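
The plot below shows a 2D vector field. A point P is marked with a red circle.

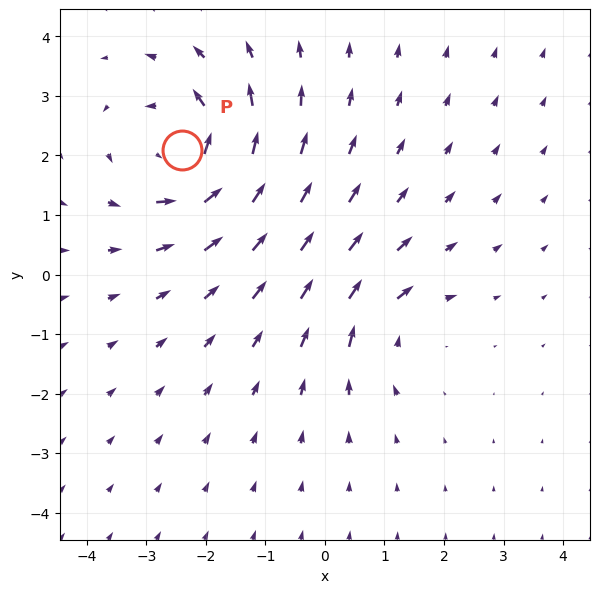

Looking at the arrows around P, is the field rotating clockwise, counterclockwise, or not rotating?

counterclockwise

Near P at (-2.4, 2.1) the arrows circulate counterclockwise. The curl (z-component) there is about +5; positive curl means counterclockwise rotation.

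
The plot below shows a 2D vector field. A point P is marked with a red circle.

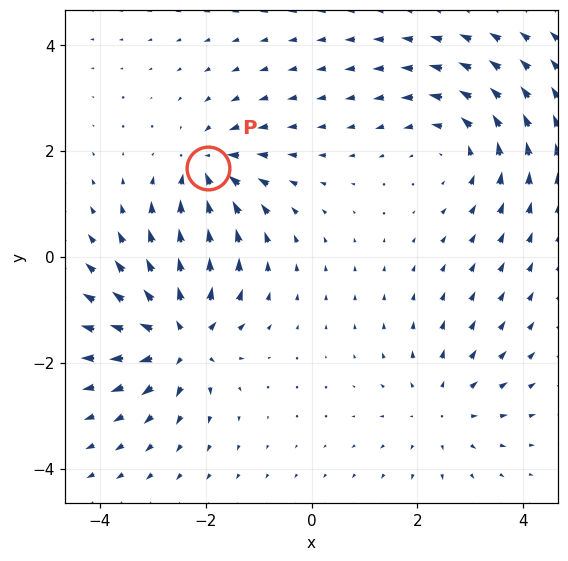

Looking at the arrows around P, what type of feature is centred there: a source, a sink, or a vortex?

sink

At P (-2.0, 1.7) the arrows converge inward. Divergence about -5, curl ≈0 — negative divergence with near-zero curl is a sink.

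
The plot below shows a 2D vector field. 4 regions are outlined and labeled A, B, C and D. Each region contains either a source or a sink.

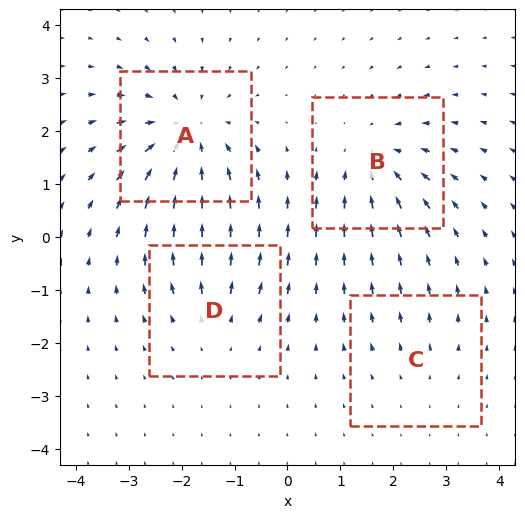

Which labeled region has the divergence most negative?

Divergence at each region's feature centre — A: about -6, B: about -5, C: about +2, D: about +3. Region A is most negative.

A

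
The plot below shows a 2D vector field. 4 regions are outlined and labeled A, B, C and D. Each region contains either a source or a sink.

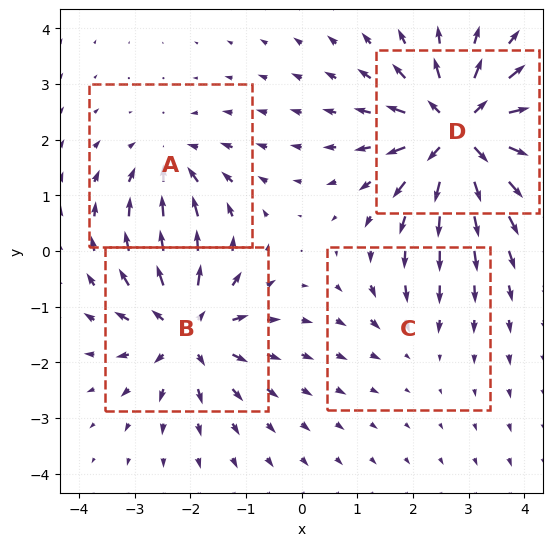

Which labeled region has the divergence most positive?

D

Divergence at each region's feature centre — A: about -4, B: about +6, C: about -2, D: about +9. Region D is most positive.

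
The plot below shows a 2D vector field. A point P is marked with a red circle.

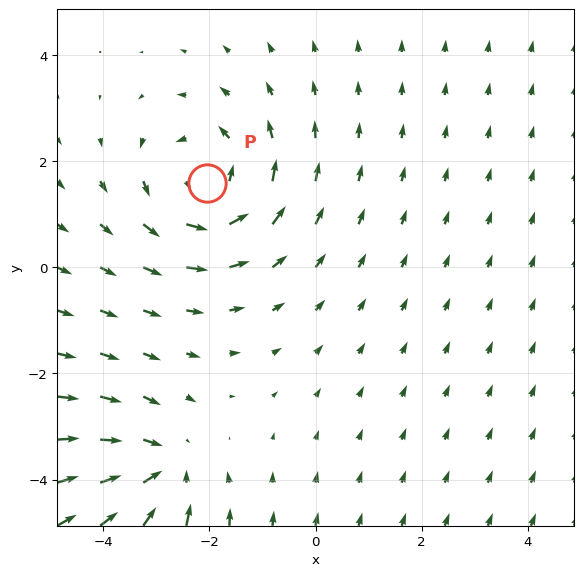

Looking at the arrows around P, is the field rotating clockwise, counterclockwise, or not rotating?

counterclockwise

Near P at (-2.0, 1.6) the arrows circulate counterclockwise. The curl (z-component) there is about +3; positive curl means counterclockwise rotation.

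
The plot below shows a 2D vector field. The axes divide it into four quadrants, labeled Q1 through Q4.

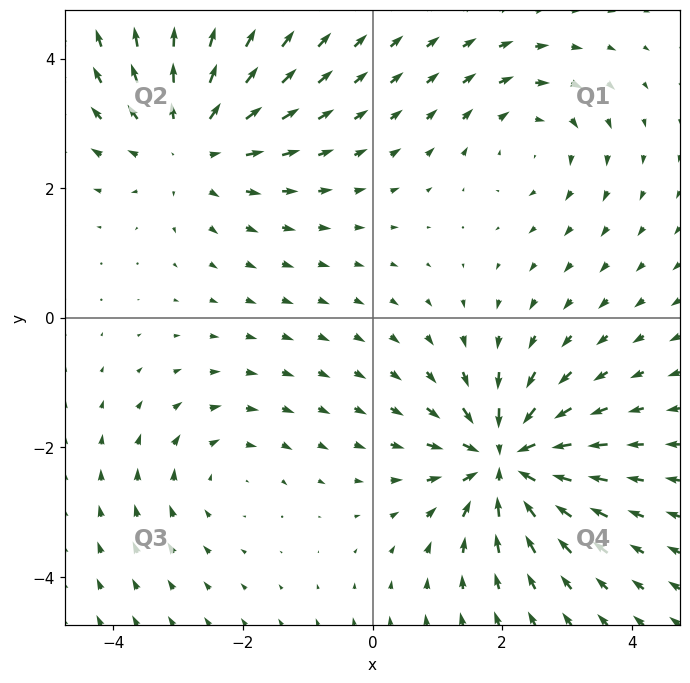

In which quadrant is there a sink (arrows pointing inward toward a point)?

Q4

The sink sits at approximately (2.0, -2.2), which lies in quadrant Q4. The divergence there is about -7, negative as expected for a sink.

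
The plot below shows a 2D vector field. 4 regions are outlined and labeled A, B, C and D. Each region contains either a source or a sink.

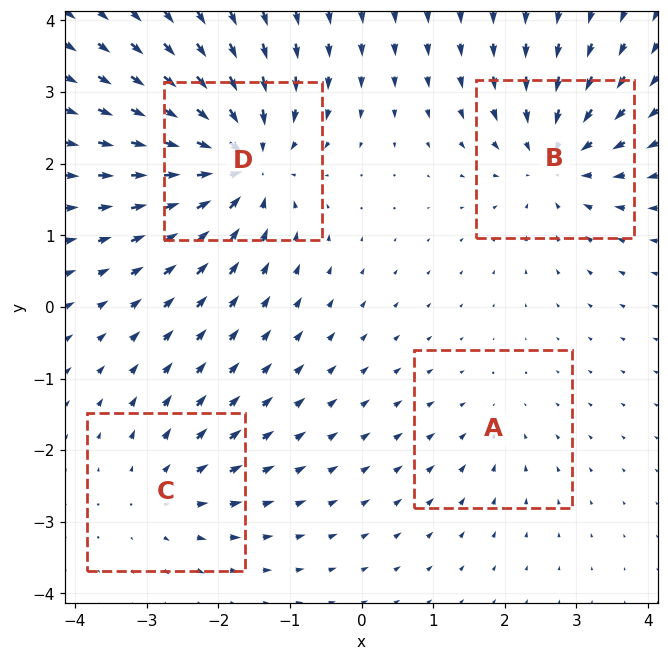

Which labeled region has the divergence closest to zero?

Divergence at each region's feature centre — A: about -2, B: about -5, C: about +4, D: about -7. Region A is closest to zero.

A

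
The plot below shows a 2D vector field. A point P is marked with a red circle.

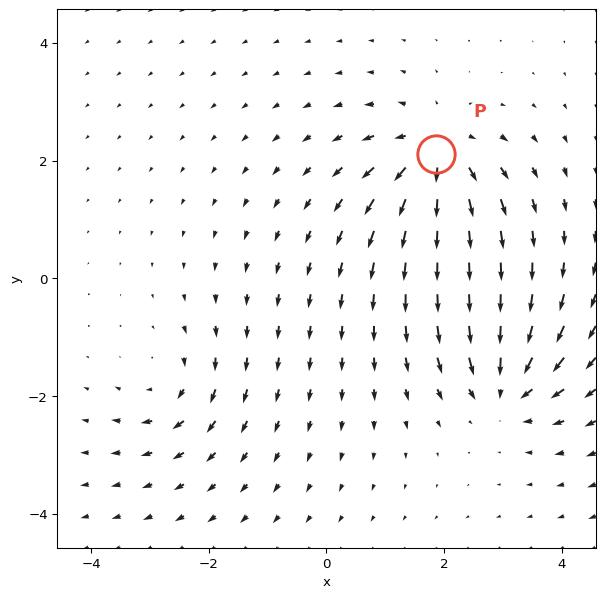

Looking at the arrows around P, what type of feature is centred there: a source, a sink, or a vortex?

source

At P (1.9, 2.1) the arrows spread outward. Divergence about +5, curl ≈0 — positive divergence with near-zero curl is a source.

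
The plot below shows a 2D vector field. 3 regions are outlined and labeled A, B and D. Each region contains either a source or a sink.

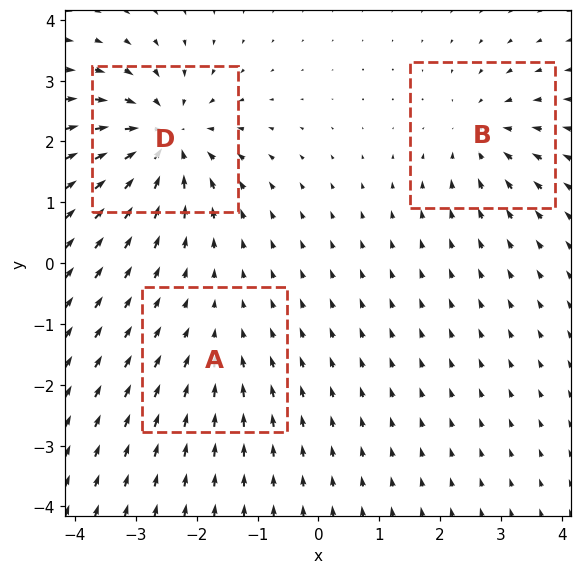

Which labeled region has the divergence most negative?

D

Divergence at each region's feature centre — A: about -2, B: about -3, D: about -6. Region D is most negative.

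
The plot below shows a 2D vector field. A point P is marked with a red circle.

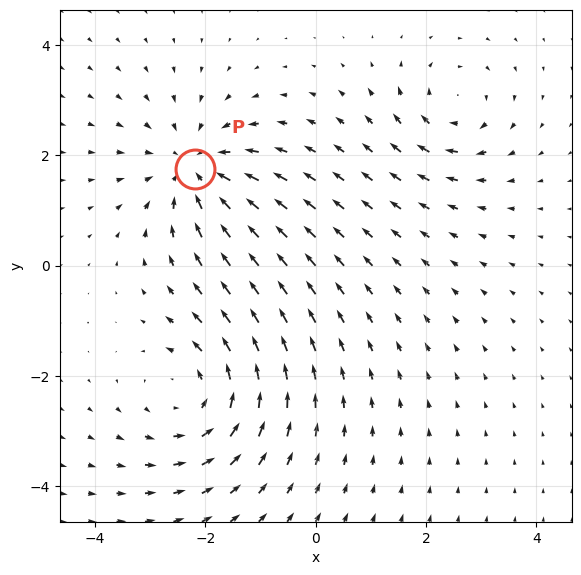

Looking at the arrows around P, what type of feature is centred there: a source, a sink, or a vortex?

At P (-2.2, 1.8) the arrows converge inward. Divergence about -4, curl ≈0 — negative divergence with near-zero curl is a sink.

sink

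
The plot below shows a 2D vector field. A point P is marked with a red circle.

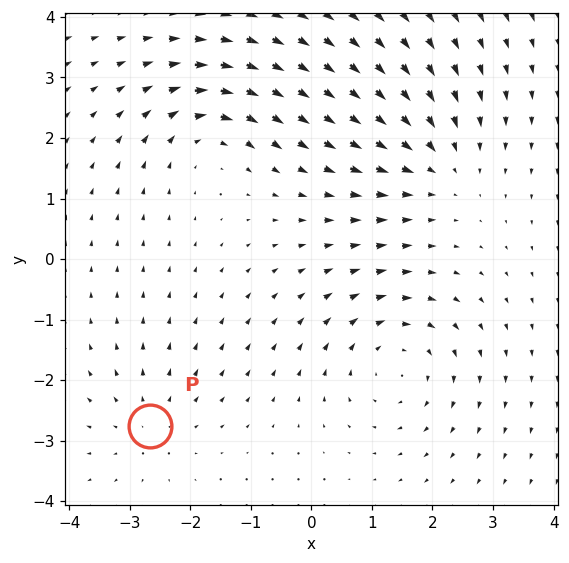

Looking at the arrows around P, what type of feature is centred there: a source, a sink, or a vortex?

At P (-2.7, -2.8) the arrows spread outward. Divergence about +3, curl ≈0 — positive divergence with near-zero curl is a source.

source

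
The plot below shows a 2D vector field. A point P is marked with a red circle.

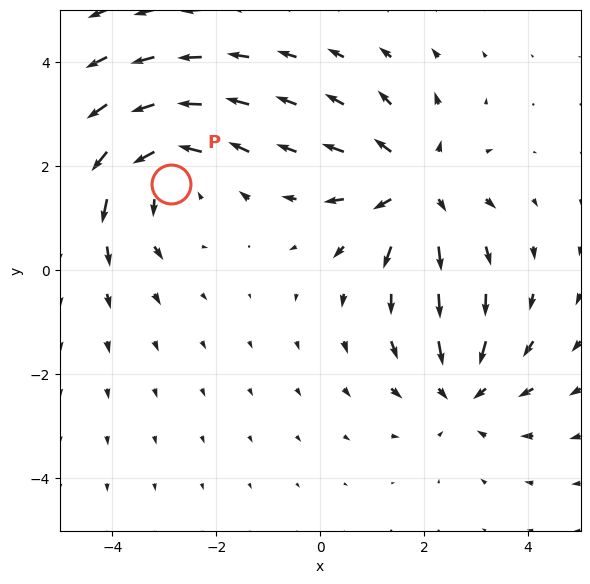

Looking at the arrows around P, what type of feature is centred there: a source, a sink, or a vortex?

At P (-2.9, 1.7) the arrows circulate counterclockwise. Divergence ≈0, curl about +4 — near-zero divergence with nonzero curl is a vortex.

vortex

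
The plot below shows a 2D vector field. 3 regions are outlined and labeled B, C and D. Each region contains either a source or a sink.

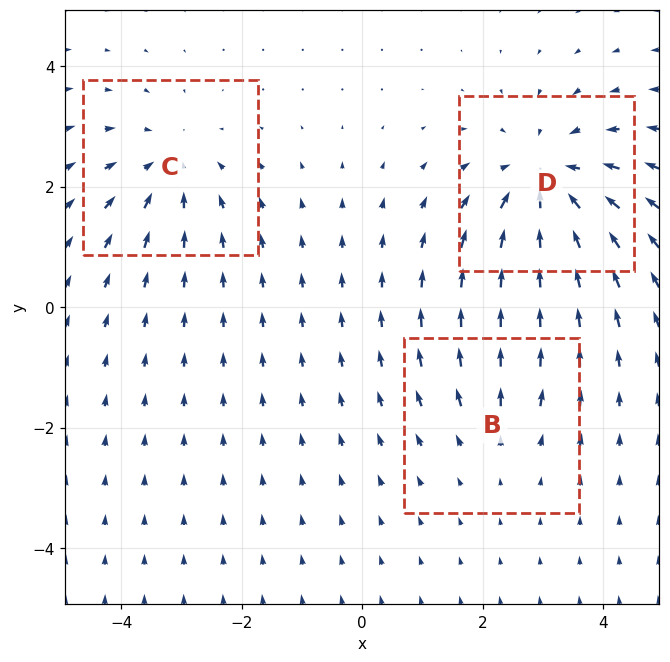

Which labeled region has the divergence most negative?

Divergence at each region's feature centre — B: about +2, C: about -3, D: about -4. Region D is most negative.

D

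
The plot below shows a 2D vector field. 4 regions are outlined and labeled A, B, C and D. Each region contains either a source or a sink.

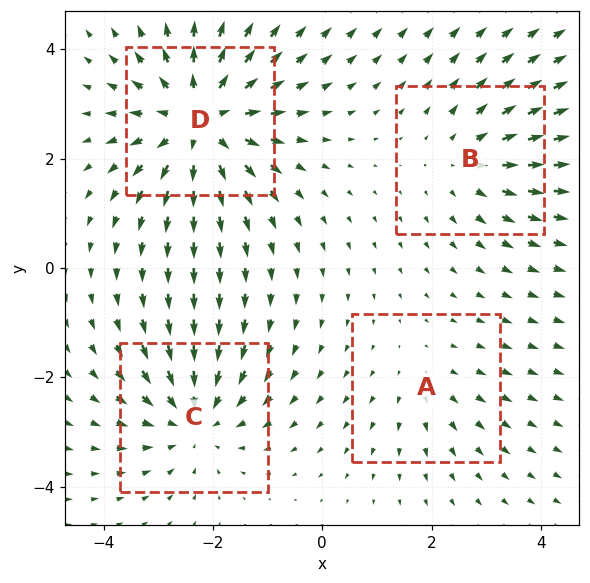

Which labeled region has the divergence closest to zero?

Divergence at each region's feature centre — A: about +2, B: about +3, C: about -4, D: about +6. Region A is closest to zero.

A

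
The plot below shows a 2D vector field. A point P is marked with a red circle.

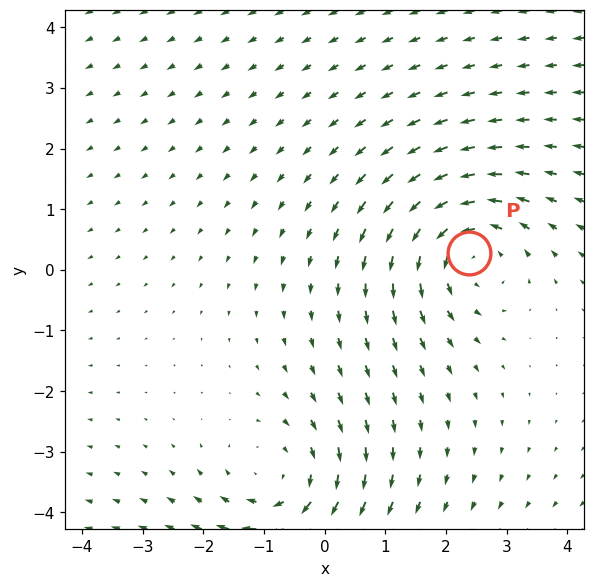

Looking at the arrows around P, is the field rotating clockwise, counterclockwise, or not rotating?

counterclockwise

Near P at (2.4, 0.3) the arrows circulate counterclockwise. The curl (z-component) there is about +4; positive curl means counterclockwise rotation.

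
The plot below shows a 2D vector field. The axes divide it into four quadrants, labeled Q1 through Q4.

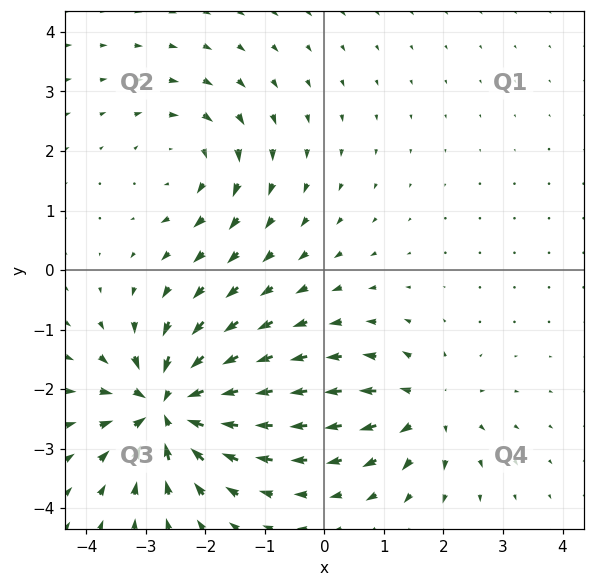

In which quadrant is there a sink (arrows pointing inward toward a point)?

The sink sits at approximately (-2.6, -2.3), which lies in quadrant Q3. The divergence there is about -7, negative as expected for a sink.

Q3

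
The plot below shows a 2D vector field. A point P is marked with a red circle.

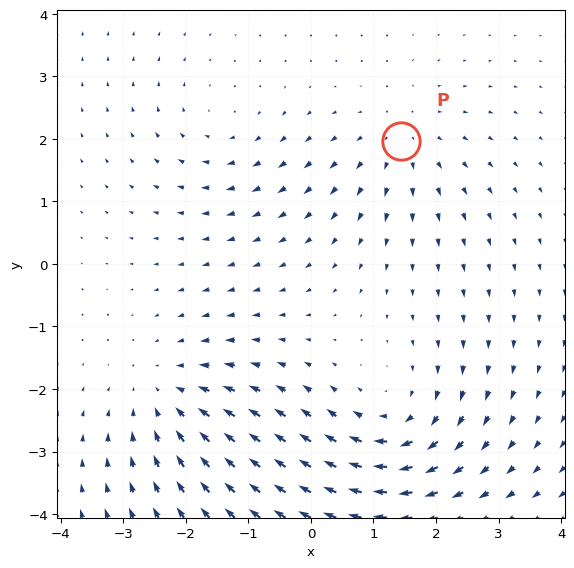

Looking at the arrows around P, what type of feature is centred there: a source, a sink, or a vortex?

source

At P (1.4, 2.0) the arrows spread outward. Divergence about +3, curl ≈0 — positive divergence with near-zero curl is a source.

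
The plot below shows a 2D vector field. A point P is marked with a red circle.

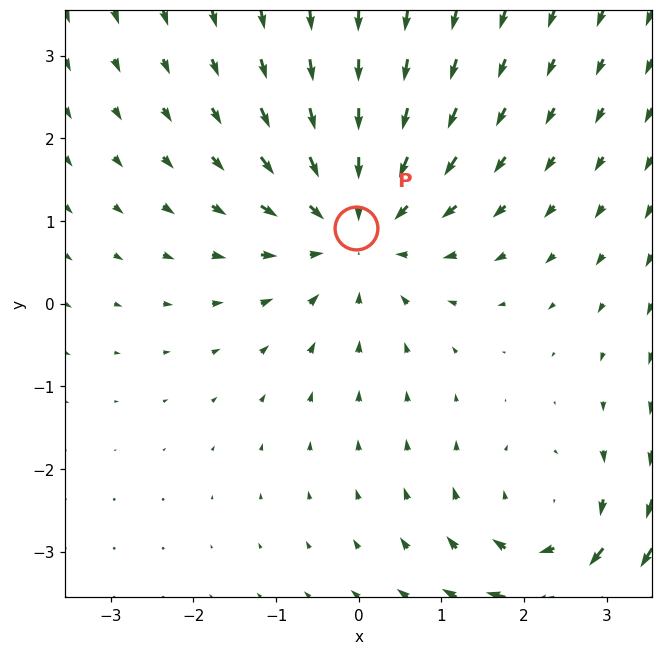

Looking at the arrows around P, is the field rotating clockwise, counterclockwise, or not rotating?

not rotating

Near P at (-0.0, 0.9) the arrows show no circulation. The curl there is ≈0.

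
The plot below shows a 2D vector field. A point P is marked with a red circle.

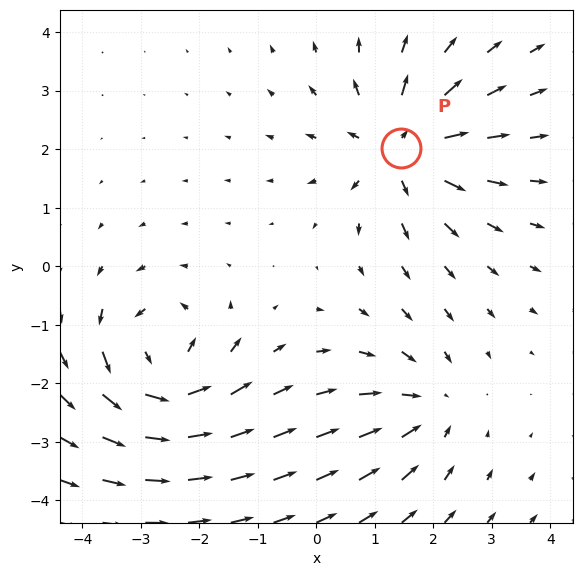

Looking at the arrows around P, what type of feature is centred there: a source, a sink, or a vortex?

At P (1.5, 2.0) the arrows spread outward. Divergence about +5, curl ≈0 — positive divergence with near-zero curl is a source.

source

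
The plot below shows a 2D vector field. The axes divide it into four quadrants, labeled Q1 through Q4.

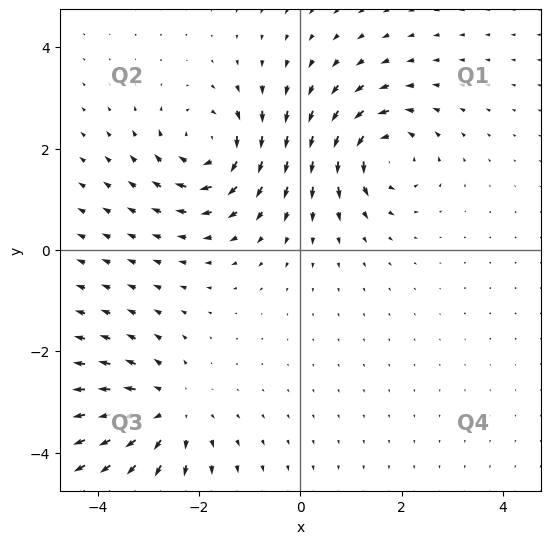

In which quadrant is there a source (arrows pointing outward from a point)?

The source sits at approximately (-2.6, -3.2), which lies in quadrant Q3. The divergence there is about +3, positive as expected for a source.

Q3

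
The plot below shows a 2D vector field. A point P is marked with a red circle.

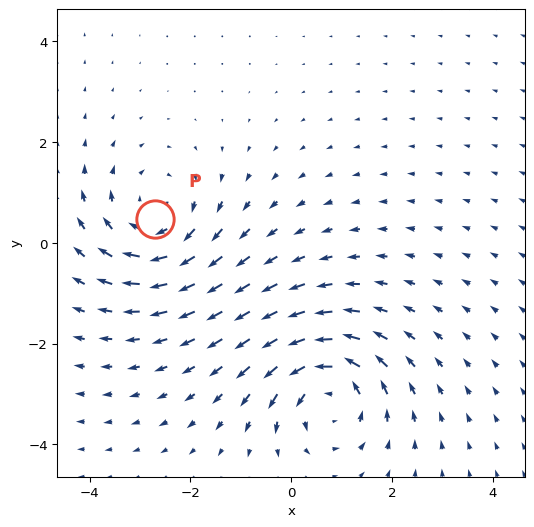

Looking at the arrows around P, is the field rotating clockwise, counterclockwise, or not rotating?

Near P at (-2.7, 0.5) the arrows circulate clockwise. The curl (z-component) there is about -4; negative curl means clockwise rotation.

clockwise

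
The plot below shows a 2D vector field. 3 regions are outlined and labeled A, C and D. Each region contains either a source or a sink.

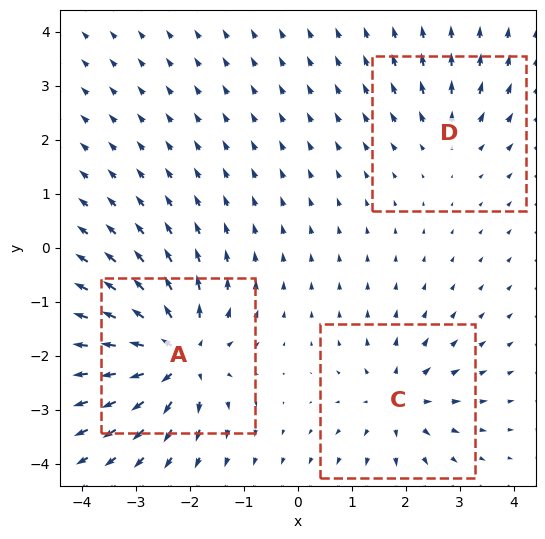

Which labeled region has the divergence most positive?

Divergence at each region's feature centre — A: about +7, C: about +4, D: about +3. Region A is most positive.

A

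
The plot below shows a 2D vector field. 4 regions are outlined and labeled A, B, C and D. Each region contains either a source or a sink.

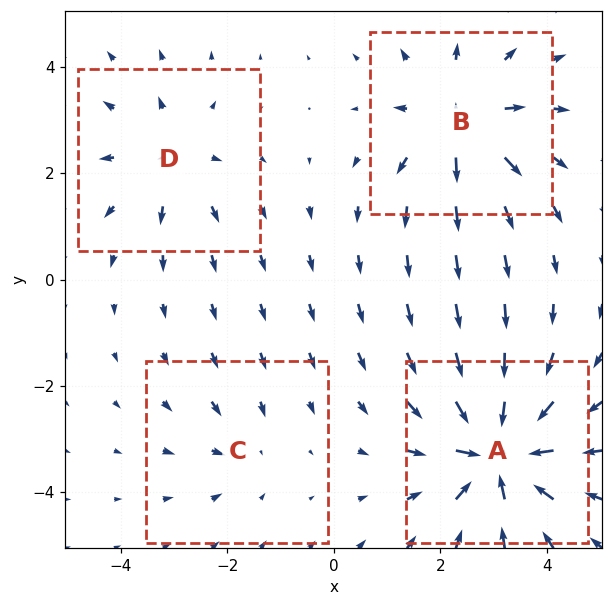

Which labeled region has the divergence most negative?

A

Divergence at each region's feature centre — A: about -7, B: about +5, C: about -2, D: about +4. Region A is most negative.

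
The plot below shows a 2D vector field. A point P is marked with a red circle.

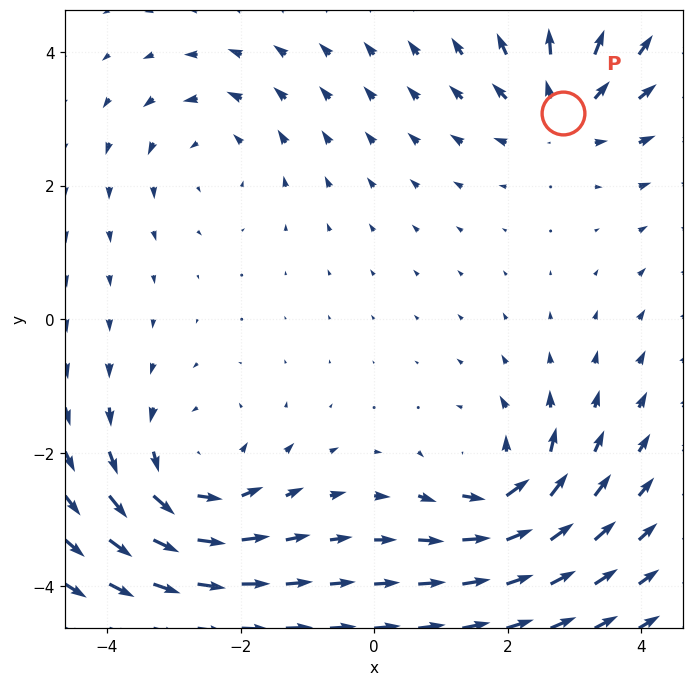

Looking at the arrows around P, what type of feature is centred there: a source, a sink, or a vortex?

At P (2.8, 3.1) the arrows spread outward. Divergence about +4, curl ≈0 — positive divergence with near-zero curl is a source.

source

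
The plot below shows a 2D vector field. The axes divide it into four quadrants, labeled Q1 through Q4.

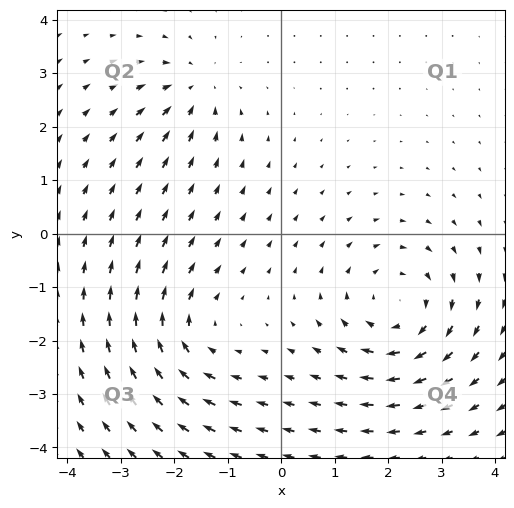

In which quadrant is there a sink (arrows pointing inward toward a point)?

The sink sits at approximately (-1.6, 2.7), which lies in quadrant Q2. The divergence there is about -3, negative as expected for a sink.

Q2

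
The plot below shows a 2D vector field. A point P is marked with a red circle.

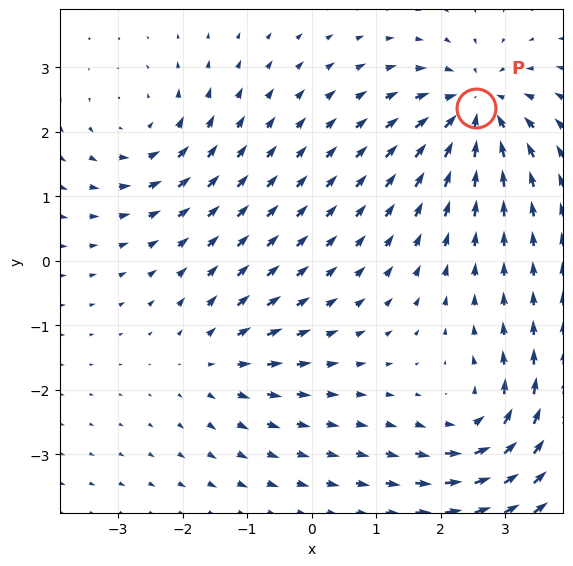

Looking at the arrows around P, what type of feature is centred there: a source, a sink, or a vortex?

sink

At P (2.5, 2.4) the arrows converge inward. Divergence about -6, curl ≈0 — negative divergence with near-zero curl is a sink.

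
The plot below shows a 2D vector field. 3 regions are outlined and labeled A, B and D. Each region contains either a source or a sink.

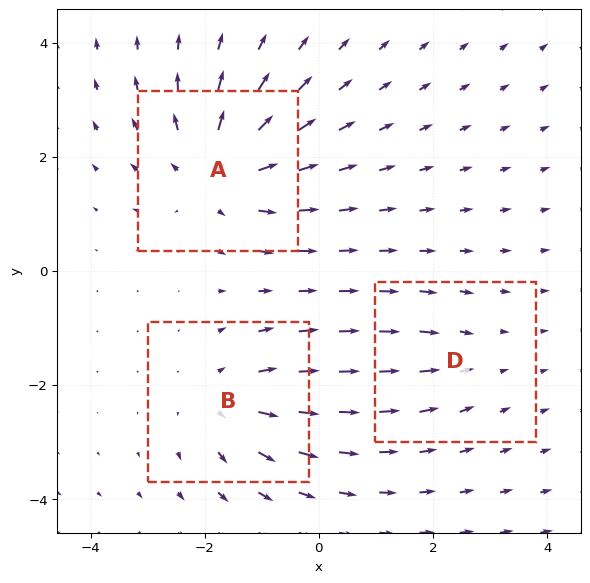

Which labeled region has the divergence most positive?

A

Divergence at each region's feature centre — A: about +5, B: about +4, D: about -2. Region A is most positive.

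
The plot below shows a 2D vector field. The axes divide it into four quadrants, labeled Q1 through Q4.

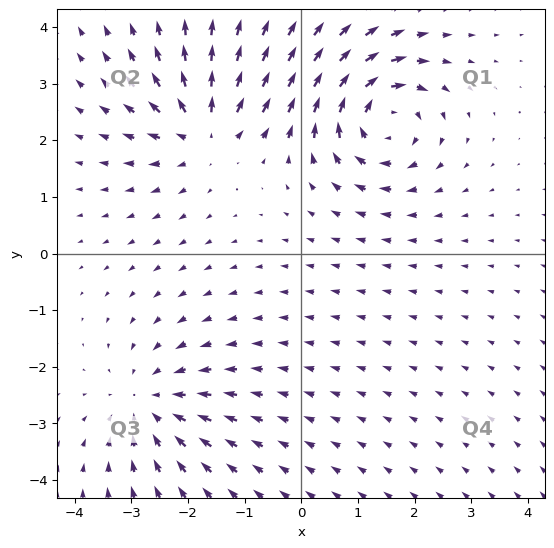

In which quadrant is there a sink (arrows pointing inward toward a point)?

The sink sits at approximately (-2.7, -2.7), which lies in quadrant Q3. The divergence there is about -4, negative as expected for a sink.

Q3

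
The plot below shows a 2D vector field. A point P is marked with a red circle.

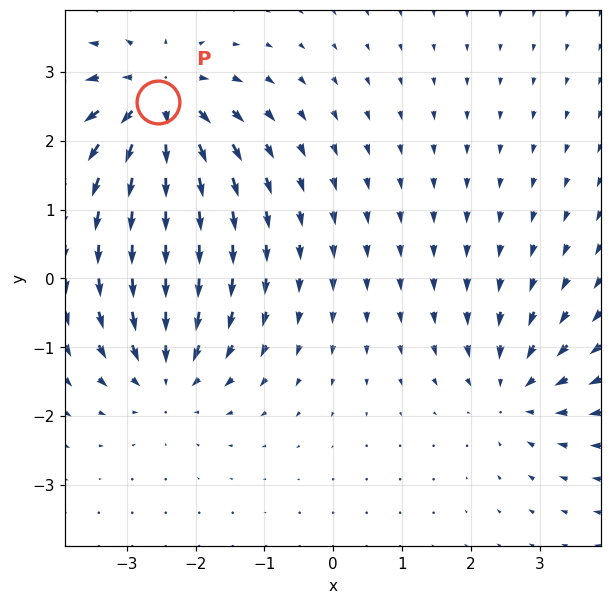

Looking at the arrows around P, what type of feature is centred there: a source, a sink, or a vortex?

At P (-2.5, 2.6) the arrows spread outward. Divergence about +7, curl ≈0 — positive divergence with near-zero curl is a source.

source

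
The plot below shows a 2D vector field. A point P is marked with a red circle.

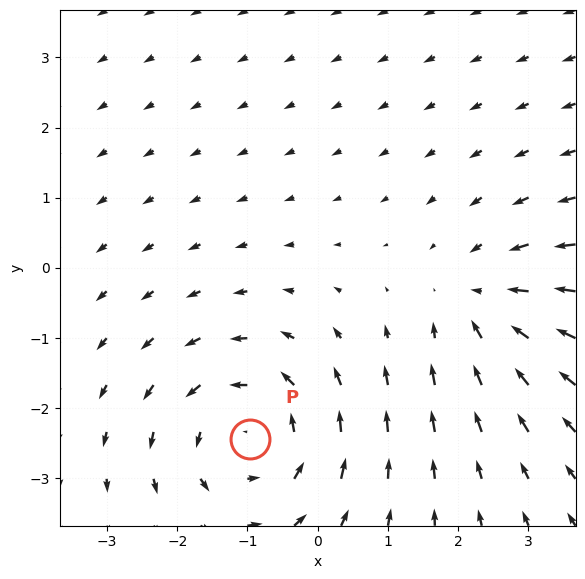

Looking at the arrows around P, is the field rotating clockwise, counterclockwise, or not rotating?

Near P at (-1.0, -2.4) the arrows circulate counterclockwise. The curl (z-component) there is about +4; positive curl means counterclockwise rotation.

counterclockwise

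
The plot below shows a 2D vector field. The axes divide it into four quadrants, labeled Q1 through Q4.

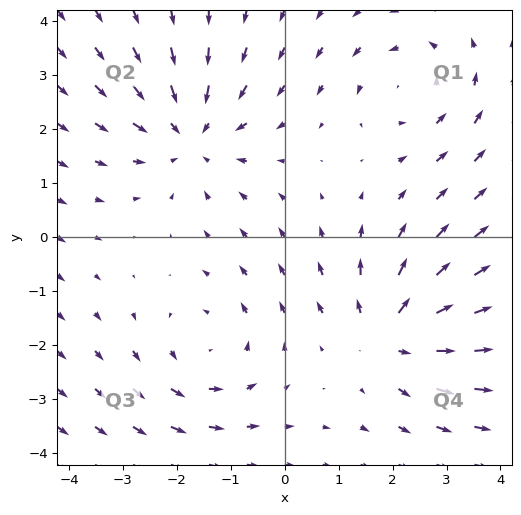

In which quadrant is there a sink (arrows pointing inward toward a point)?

The sink sits at approximately (-1.7, 1.9), which lies in quadrant Q2. The divergence there is about -3, negative as expected for a sink.

Q2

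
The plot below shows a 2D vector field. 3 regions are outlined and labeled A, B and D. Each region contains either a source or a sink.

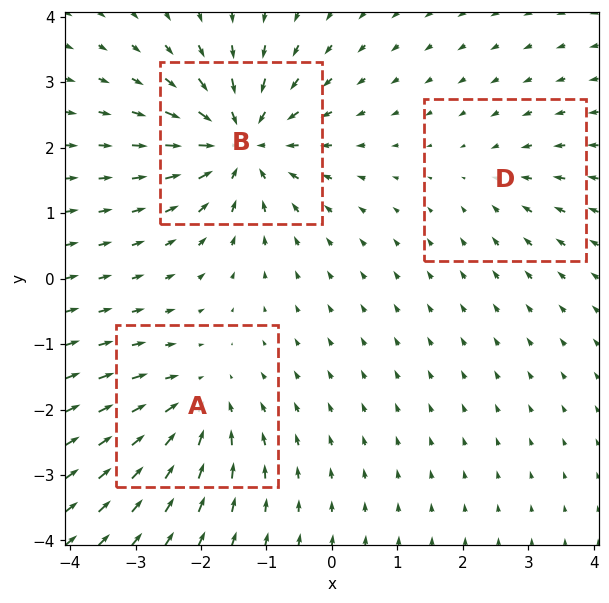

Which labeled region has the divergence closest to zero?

D

Divergence at each region's feature centre — A: about -4, B: about -6, D: about -2. Region D is closest to zero.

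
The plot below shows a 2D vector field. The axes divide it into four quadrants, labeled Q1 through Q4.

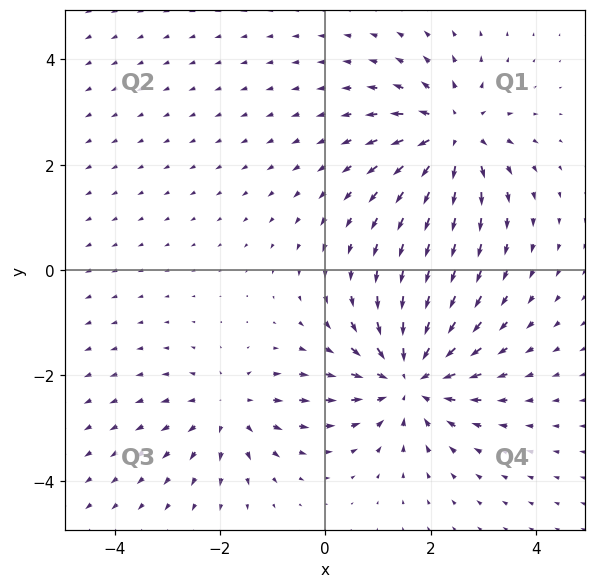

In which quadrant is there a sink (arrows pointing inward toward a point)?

The sink sits at approximately (1.6, -2.0), which lies in quadrant Q4. The divergence there is about -5, negative as expected for a sink.

Q4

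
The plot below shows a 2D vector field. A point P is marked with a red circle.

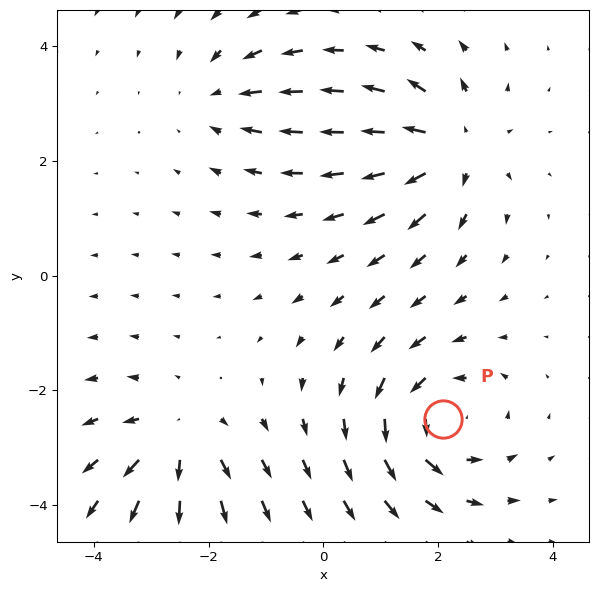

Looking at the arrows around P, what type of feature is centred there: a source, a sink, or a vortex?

At P (2.1, -2.5) the arrows circulate counterclockwise. Divergence ≈0, curl about +5 — near-zero divergence with nonzero curl is a vortex.

vortex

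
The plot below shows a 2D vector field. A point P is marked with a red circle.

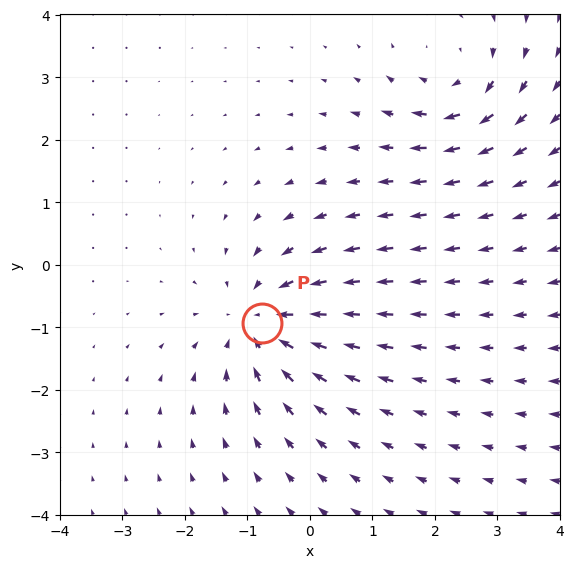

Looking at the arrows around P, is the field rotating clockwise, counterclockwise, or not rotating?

Near P at (-0.8, -0.9) the arrows show no circulation. The curl there is ≈0.

not rotating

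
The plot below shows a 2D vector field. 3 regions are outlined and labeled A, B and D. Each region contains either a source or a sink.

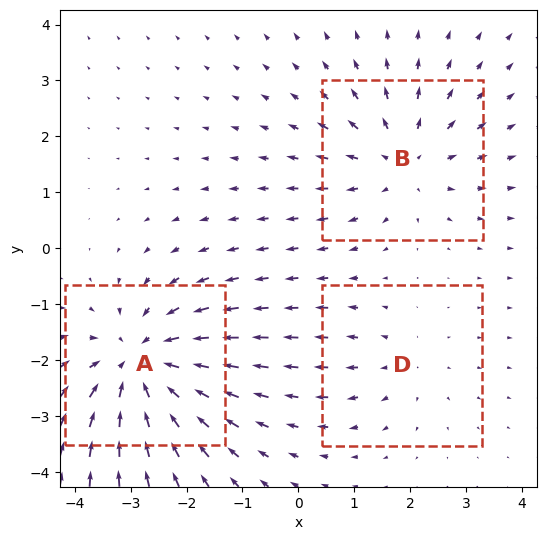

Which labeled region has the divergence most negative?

A

Divergence at each region's feature centre — A: about -4, B: about +3, D: about +2. Region A is most negative.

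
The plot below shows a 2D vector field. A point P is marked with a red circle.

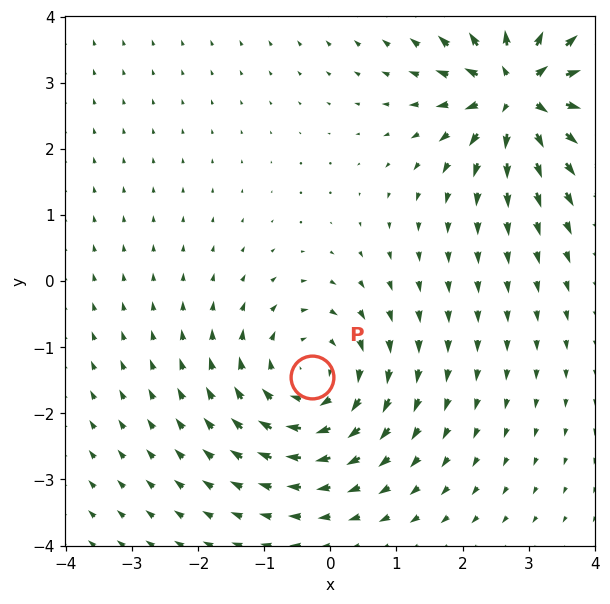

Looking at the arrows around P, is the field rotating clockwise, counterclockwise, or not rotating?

clockwise

Near P at (-0.3, -1.5) the arrows circulate clockwise. The curl (z-component) there is about -3; negative curl means clockwise rotation.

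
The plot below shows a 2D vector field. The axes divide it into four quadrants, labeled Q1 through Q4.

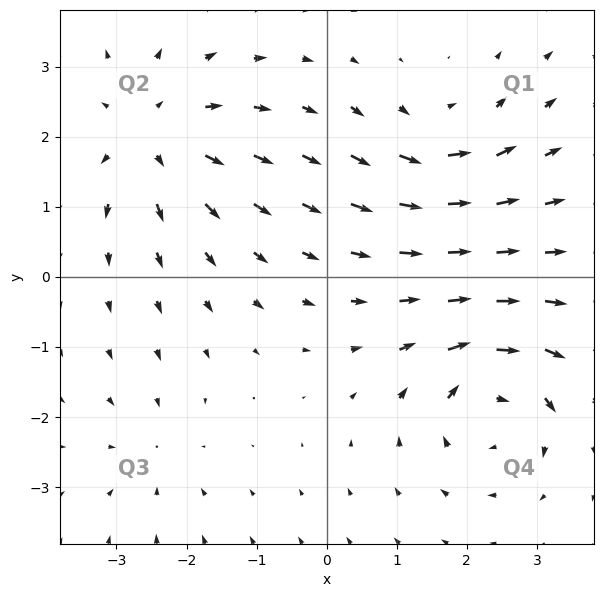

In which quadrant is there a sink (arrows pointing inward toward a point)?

The sink sits at approximately (-2.5, -2.5), which lies in quadrant Q3. The divergence there is about -3, negative as expected for a sink.

Q3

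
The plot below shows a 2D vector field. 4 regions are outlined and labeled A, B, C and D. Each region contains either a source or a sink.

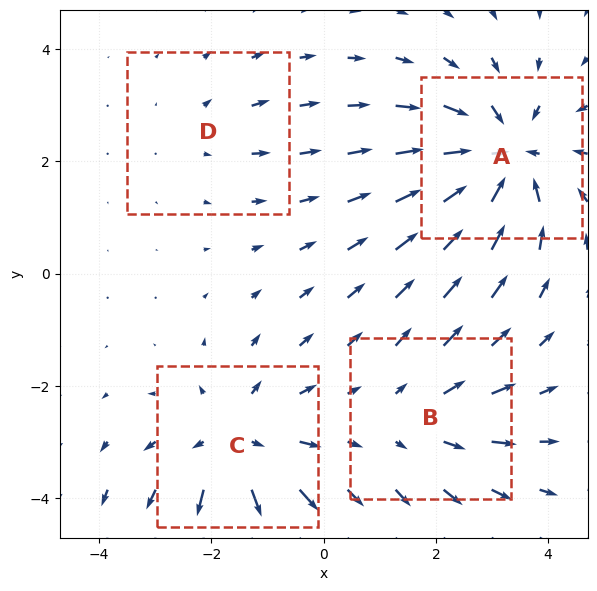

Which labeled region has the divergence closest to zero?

Divergence at each region's feature centre — A: about -6, B: about +3, C: about +5, D: about +2. Region D is closest to zero.

D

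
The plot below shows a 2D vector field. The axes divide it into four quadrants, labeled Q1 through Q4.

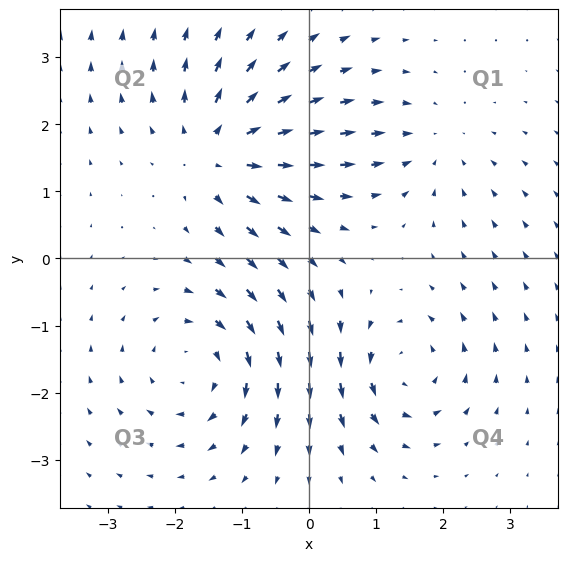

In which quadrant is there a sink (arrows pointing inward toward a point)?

Q1

The sink sits at approximately (1.8, 1.7), which lies in quadrant Q1. The divergence there is about -3, negative as expected for a sink.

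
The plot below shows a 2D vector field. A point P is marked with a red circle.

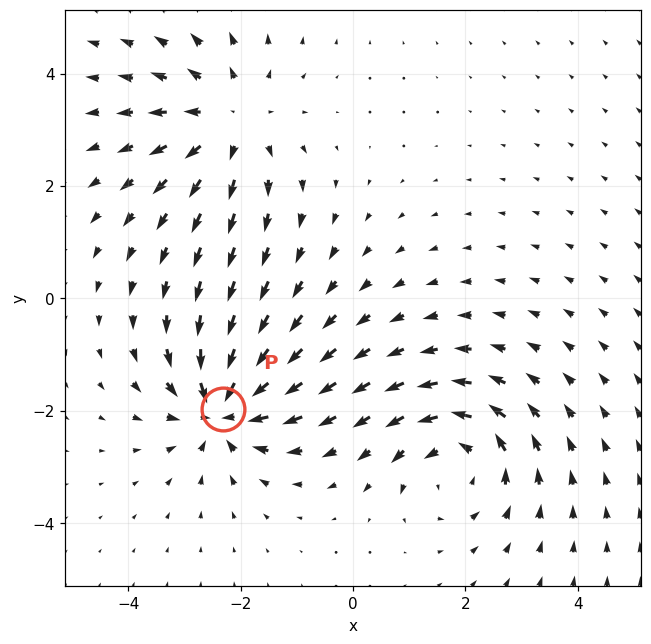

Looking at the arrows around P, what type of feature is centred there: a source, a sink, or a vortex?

sink

At P (-2.3, -2.0) the arrows converge inward. Divergence about -7, curl ≈0 — negative divergence with near-zero curl is a sink.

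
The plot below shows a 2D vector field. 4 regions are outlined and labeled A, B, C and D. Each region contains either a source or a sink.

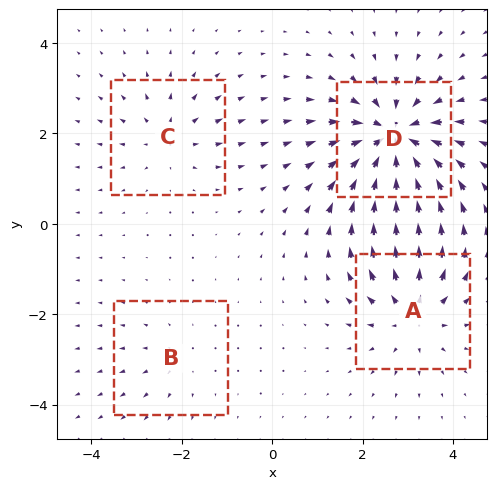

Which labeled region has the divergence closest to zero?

Divergence at each region's feature centre — A: about +5, B: about +2, C: about +3, D: about -8. Region B is closest to zero.

B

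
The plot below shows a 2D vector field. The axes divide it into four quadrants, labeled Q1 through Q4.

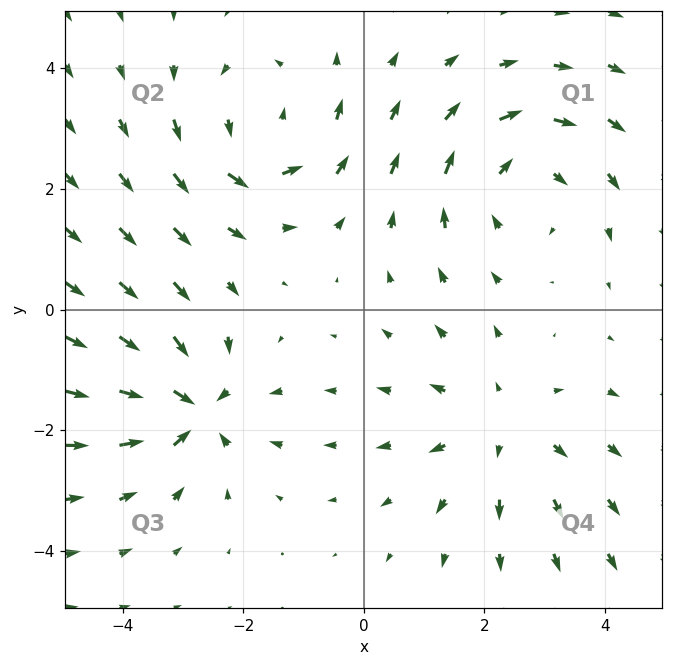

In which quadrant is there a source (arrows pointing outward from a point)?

Q4

The source sits at approximately (2.3, -2.0), which lies in quadrant Q4. The divergence there is about +3, positive as expected for a source.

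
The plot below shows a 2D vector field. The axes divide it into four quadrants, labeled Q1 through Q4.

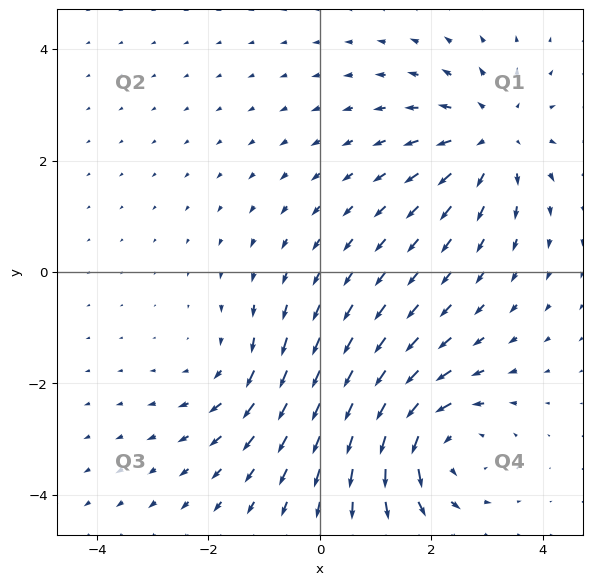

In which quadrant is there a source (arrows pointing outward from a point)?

The source sits at approximately (3.1, 2.4), which lies in quadrant Q1. The divergence there is about +4, positive as expected for a source.

Q1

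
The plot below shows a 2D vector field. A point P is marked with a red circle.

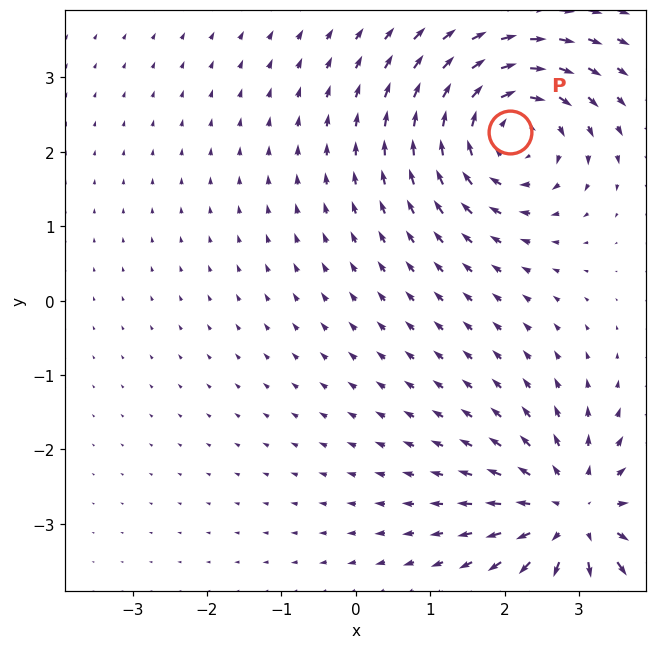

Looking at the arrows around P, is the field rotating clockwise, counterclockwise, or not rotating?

Near P at (2.1, 2.3) the arrows circulate clockwise. The curl (z-component) there is about -4; negative curl means clockwise rotation.

clockwise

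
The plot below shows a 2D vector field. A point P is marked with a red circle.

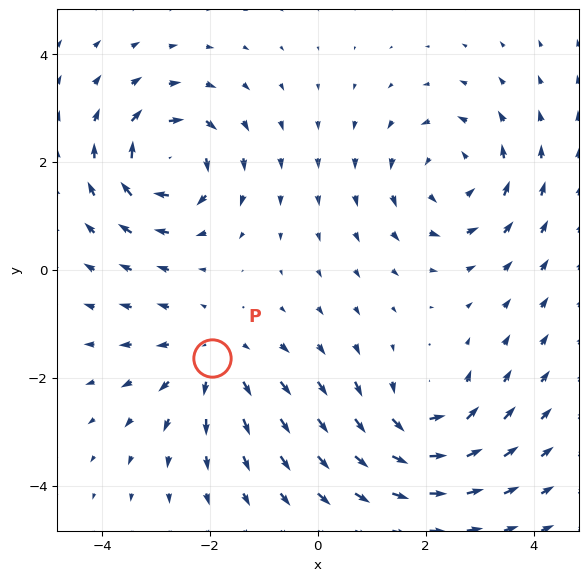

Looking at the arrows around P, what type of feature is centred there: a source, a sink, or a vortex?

source

At P (-2.0, -1.6) the arrows spread outward. Divergence about +3, curl ≈0 — positive divergence with near-zero curl is a source.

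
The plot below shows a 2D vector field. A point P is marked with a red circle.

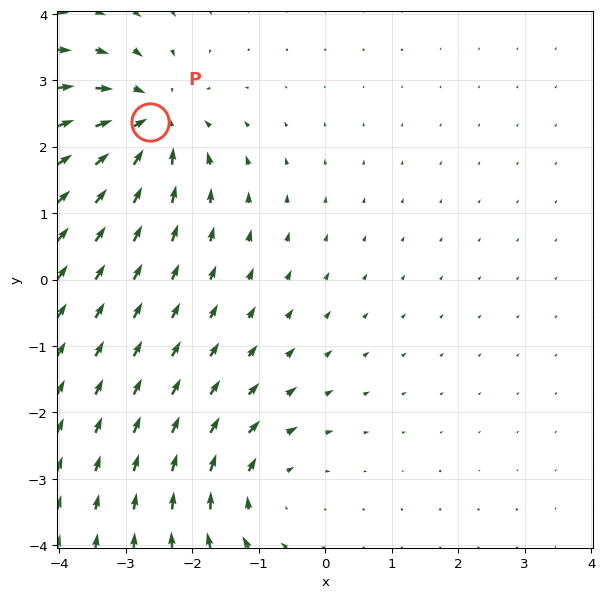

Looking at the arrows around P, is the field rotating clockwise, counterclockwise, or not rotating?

not rotating

Near P at (-2.6, 2.4) the arrows show no circulation. The curl there is ≈0.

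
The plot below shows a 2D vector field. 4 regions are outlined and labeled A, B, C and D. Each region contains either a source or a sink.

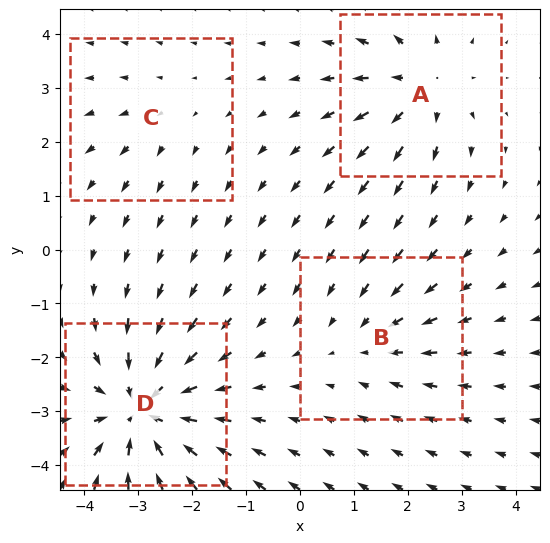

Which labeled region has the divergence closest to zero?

C

Divergence at each region's feature centre — A: about +4, B: about -3, C: about +2, D: about -6. Region C is closest to zero.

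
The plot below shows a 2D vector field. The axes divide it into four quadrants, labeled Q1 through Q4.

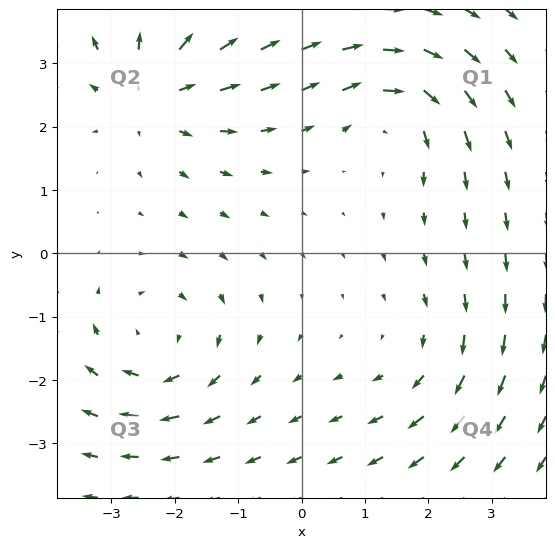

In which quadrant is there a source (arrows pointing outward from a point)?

The source sits at approximately (-2.3, 2.6), which lies in quadrant Q2. The divergence there is about +5, positive as expected for a source.

Q2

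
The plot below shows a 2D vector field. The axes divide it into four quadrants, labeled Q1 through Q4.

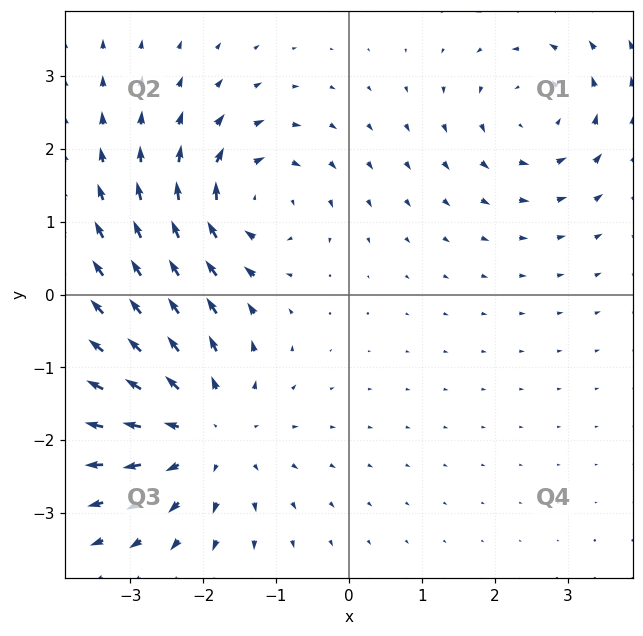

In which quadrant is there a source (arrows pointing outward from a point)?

The source sits at approximately (-2.0, -1.9), which lies in quadrant Q3. The divergence there is about +3, positive as expected for a source.

Q3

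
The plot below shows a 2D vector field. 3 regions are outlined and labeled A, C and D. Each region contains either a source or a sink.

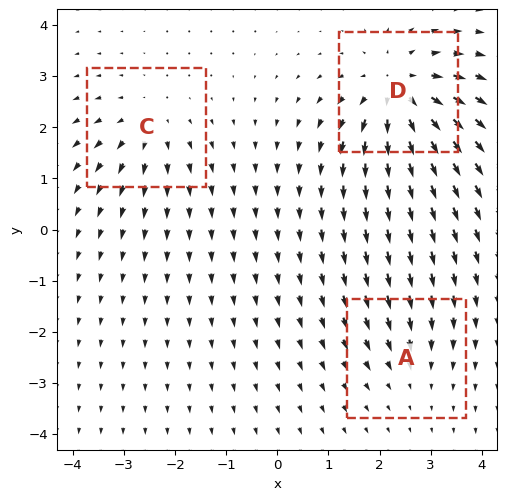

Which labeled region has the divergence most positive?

Divergence at each region's feature centre — A: about -2, C: about +3, D: about +6. Region D is most positive.

D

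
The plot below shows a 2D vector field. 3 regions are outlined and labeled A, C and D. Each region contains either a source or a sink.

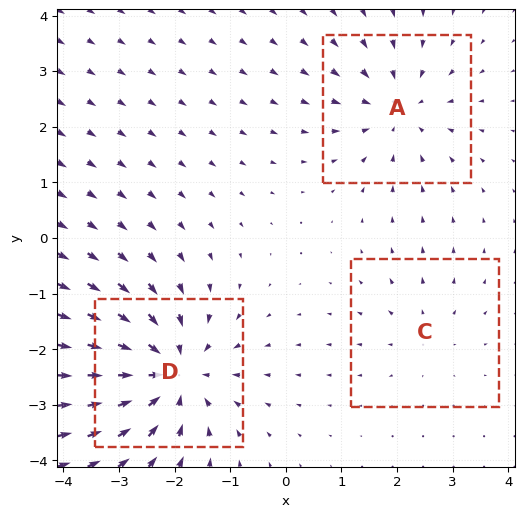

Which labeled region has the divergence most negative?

D

Divergence at each region's feature centre — A: about -3, C: about +2, D: about -5. Region D is most negative.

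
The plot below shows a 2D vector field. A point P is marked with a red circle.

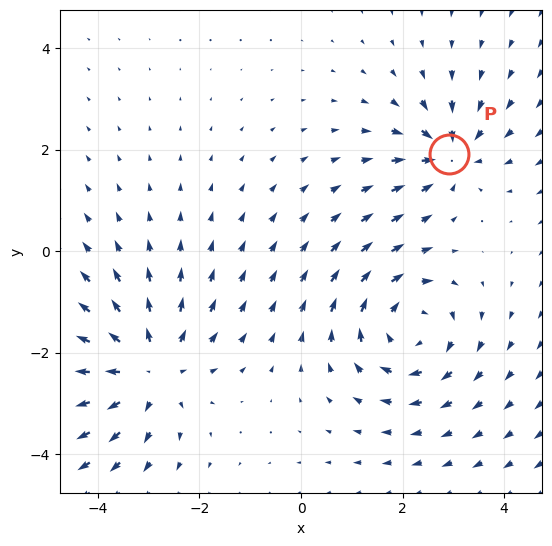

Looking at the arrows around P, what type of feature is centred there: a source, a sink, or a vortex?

At P (2.9, 1.9) the arrows converge inward. Divergence about -4, curl ≈0 — negative divergence with near-zero curl is a sink.

sink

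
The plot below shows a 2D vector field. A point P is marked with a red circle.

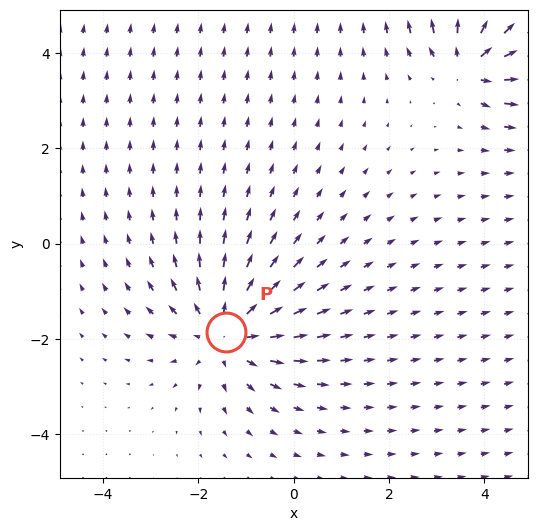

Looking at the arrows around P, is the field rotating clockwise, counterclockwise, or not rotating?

Near P at (-1.4, -1.9) the arrows show no circulation. The curl there is ≈0.

not rotating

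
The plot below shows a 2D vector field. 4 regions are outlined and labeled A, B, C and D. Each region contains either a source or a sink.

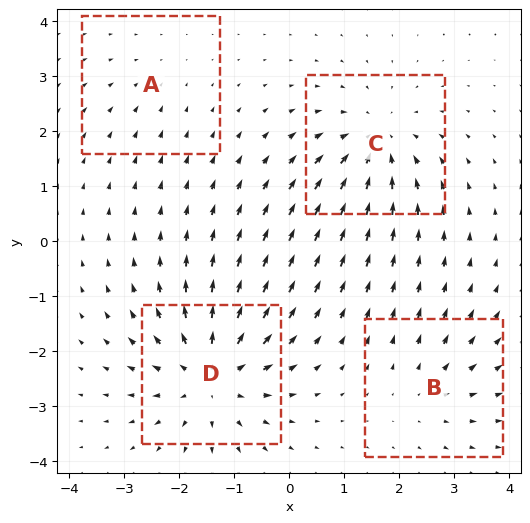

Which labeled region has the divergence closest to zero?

A

Divergence at each region's feature centre — A: about -2, B: about +3, C: about -5, D: about +6. Region A is closest to zero.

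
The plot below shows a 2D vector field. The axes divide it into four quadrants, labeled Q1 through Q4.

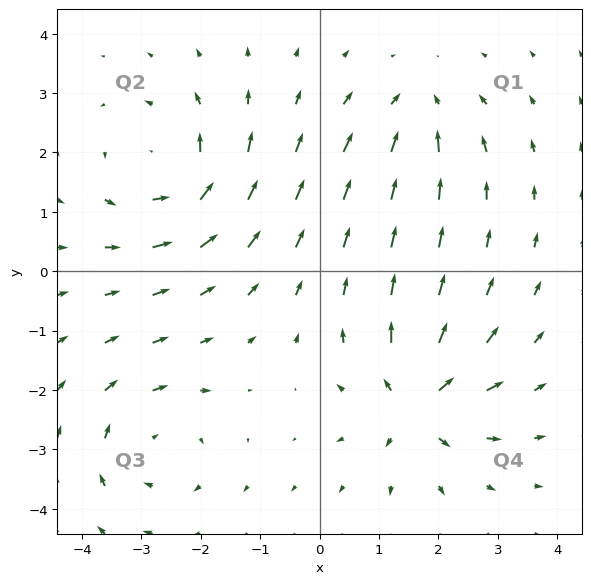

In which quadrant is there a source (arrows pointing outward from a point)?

The source sits at approximately (1.6, -2.2), which lies in quadrant Q4. The divergence there is about +6, positive as expected for a source.

Q4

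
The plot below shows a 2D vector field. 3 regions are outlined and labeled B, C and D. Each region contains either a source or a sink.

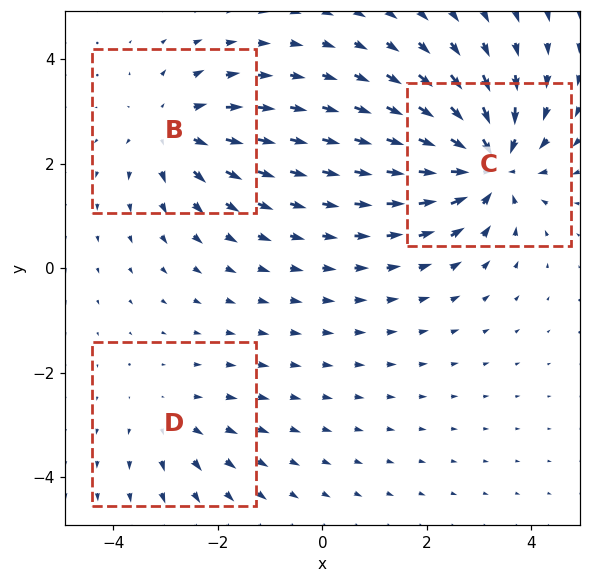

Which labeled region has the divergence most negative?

Divergence at each region's feature centre — B: about +3, C: about -5, D: about +2. Region C is most negative.

C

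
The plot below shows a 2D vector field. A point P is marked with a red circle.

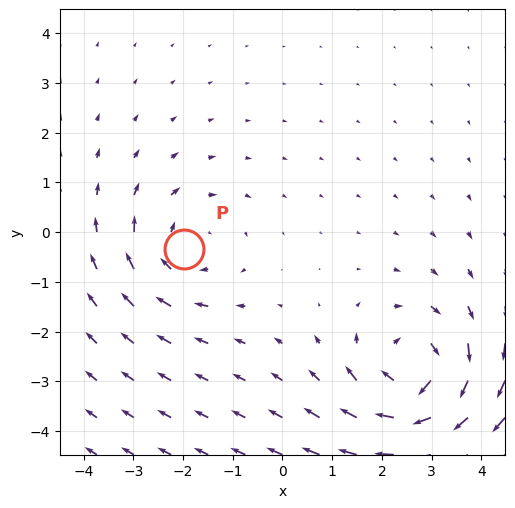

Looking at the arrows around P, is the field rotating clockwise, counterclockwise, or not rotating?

Near P at (-2.0, -0.3) the arrows circulate clockwise. The curl (z-component) there is about -3; negative curl means clockwise rotation.

clockwise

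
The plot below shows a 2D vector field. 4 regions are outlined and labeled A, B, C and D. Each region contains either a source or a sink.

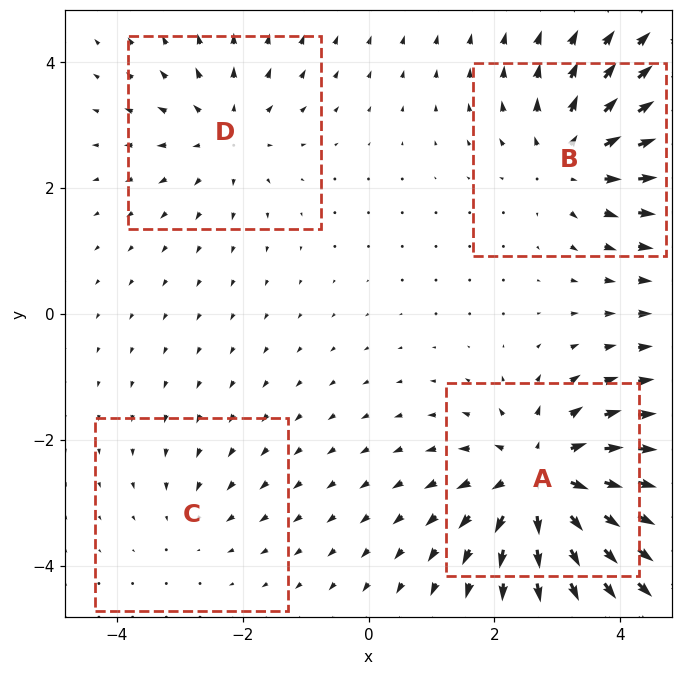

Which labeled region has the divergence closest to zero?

C

Divergence at each region's feature centre — A: about +7, B: about +5, C: about -2, D: about +4. Region C is closest to zero.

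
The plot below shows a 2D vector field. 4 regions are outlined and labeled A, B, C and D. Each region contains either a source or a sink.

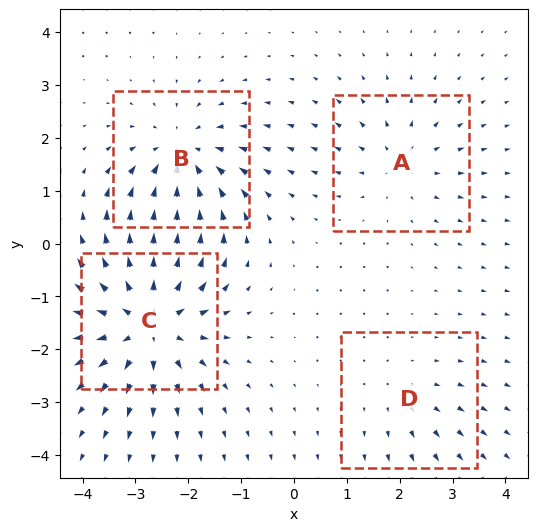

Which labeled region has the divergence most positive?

C

Divergence at each region's feature centre — A: about +3, B: about -5, C: about +6, D: about +2. Region C is most positive.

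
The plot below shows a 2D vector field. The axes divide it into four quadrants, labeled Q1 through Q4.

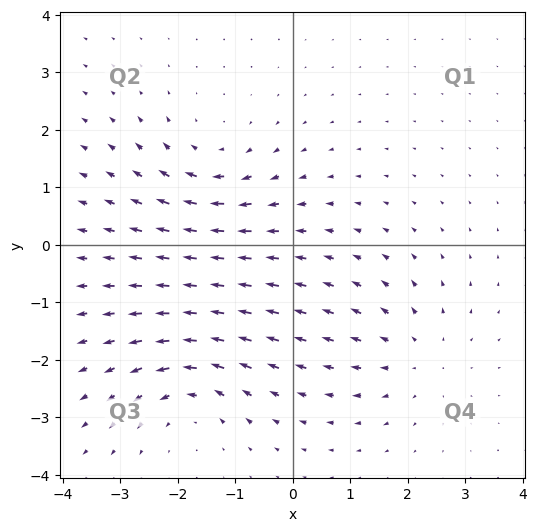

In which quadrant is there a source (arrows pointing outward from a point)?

Q4

The source sits at approximately (2.2, -1.9), which lies in quadrant Q4. The divergence there is about +3, positive as expected for a source.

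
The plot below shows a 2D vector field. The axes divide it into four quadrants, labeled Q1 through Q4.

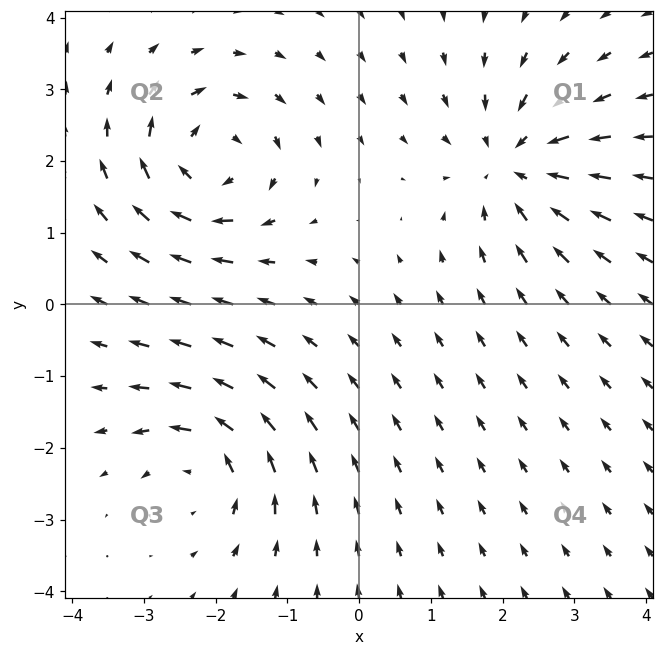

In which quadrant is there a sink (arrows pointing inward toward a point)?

The sink sits at approximately (2.2, 1.9), which lies in quadrant Q1. The divergence there is about -4, negative as expected for a sink.

Q1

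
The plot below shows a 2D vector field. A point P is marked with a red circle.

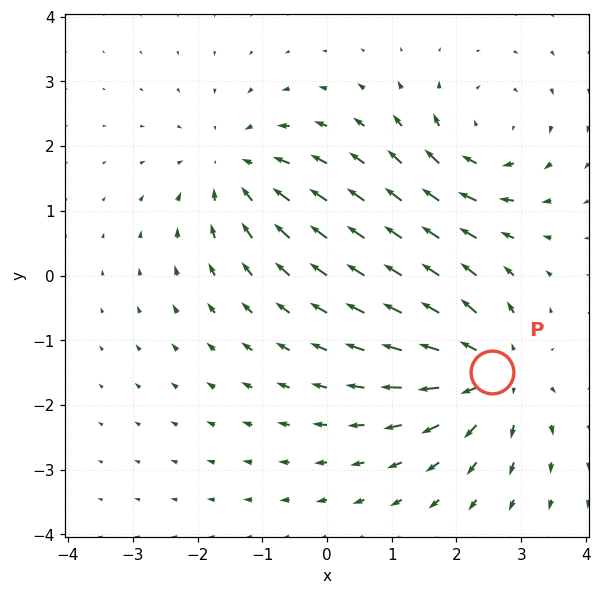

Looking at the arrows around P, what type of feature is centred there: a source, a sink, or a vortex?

At P (2.6, -1.5) the arrows spread outward. Divergence about +5, curl ≈0 — positive divergence with near-zero curl is a source.

source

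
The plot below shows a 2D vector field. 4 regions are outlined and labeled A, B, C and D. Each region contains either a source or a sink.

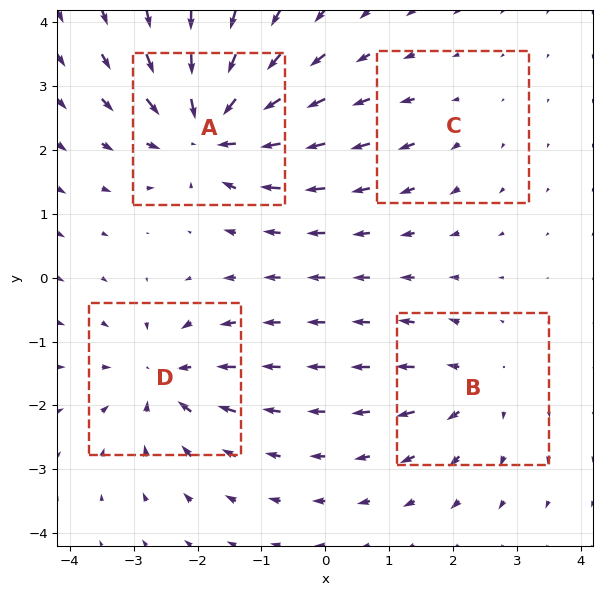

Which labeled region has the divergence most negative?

A

Divergence at each region's feature centre — A: about -8, B: about +4, C: about +2, D: about -6. Region A is most negative.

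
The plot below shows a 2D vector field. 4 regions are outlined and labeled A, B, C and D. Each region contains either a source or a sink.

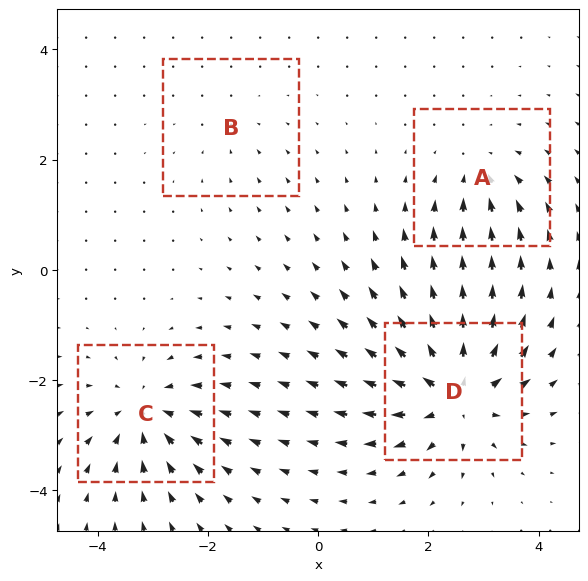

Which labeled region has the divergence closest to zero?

B

Divergence at each region's feature centre — A: about -4, B: about -2, C: about -6, D: about +8. Region B is closest to zero.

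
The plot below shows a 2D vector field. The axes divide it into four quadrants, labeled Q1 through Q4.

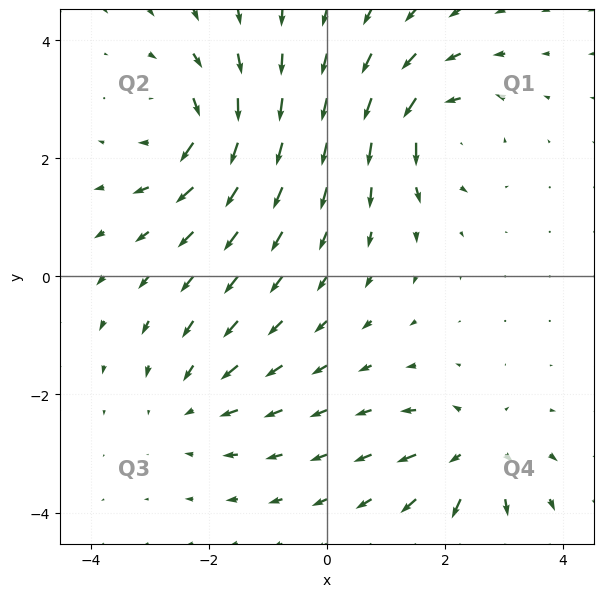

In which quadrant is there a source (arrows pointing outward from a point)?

Q4

The source sits at approximately (2.5, -3.0), which lies in quadrant Q4. The divergence there is about +6, positive as expected for a source.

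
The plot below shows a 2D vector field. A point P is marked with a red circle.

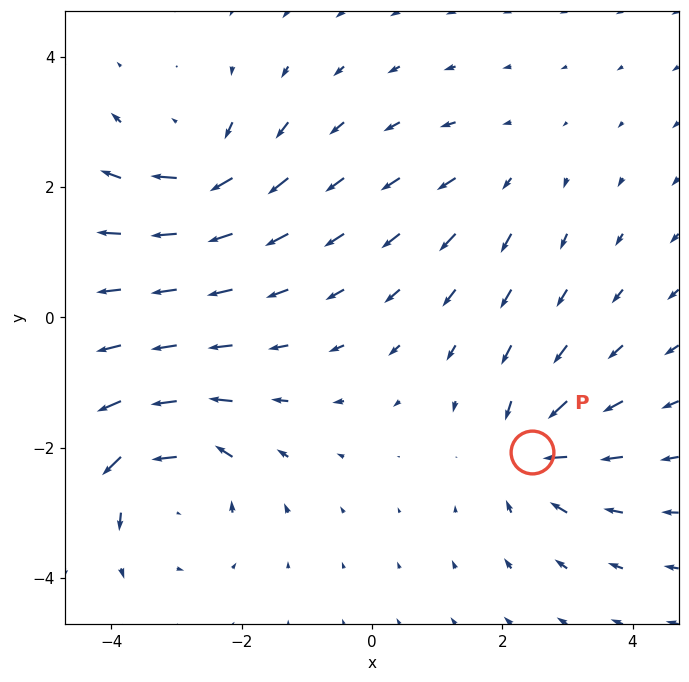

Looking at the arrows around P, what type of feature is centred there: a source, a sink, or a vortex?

sink

At P (2.5, -2.1) the arrows converge inward. Divergence about -6, curl ≈0 — negative divergence with near-zero curl is a sink.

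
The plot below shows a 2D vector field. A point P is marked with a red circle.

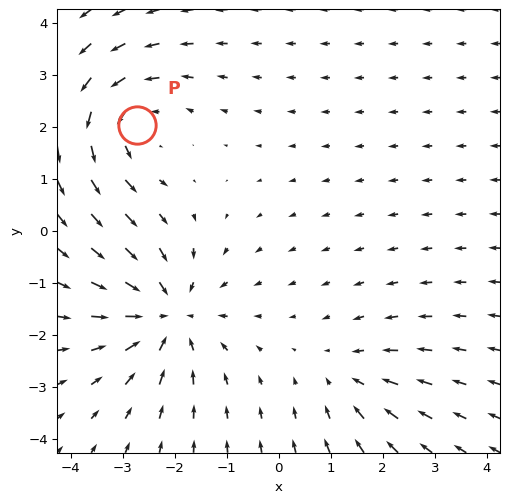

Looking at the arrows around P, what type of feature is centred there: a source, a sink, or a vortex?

At P (-2.7, 2.0) the arrows circulate counterclockwise. Divergence ≈0, curl about +4 — near-zero divergence with nonzero curl is a vortex.

vortex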